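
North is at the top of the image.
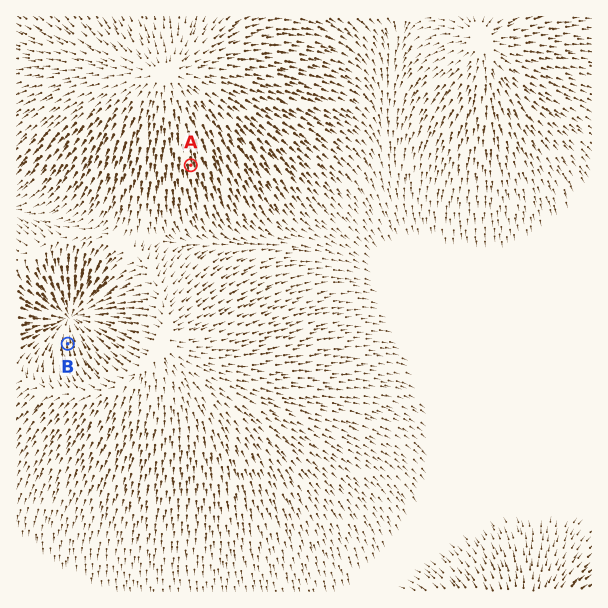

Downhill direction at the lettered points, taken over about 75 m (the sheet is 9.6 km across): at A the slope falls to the S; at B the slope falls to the N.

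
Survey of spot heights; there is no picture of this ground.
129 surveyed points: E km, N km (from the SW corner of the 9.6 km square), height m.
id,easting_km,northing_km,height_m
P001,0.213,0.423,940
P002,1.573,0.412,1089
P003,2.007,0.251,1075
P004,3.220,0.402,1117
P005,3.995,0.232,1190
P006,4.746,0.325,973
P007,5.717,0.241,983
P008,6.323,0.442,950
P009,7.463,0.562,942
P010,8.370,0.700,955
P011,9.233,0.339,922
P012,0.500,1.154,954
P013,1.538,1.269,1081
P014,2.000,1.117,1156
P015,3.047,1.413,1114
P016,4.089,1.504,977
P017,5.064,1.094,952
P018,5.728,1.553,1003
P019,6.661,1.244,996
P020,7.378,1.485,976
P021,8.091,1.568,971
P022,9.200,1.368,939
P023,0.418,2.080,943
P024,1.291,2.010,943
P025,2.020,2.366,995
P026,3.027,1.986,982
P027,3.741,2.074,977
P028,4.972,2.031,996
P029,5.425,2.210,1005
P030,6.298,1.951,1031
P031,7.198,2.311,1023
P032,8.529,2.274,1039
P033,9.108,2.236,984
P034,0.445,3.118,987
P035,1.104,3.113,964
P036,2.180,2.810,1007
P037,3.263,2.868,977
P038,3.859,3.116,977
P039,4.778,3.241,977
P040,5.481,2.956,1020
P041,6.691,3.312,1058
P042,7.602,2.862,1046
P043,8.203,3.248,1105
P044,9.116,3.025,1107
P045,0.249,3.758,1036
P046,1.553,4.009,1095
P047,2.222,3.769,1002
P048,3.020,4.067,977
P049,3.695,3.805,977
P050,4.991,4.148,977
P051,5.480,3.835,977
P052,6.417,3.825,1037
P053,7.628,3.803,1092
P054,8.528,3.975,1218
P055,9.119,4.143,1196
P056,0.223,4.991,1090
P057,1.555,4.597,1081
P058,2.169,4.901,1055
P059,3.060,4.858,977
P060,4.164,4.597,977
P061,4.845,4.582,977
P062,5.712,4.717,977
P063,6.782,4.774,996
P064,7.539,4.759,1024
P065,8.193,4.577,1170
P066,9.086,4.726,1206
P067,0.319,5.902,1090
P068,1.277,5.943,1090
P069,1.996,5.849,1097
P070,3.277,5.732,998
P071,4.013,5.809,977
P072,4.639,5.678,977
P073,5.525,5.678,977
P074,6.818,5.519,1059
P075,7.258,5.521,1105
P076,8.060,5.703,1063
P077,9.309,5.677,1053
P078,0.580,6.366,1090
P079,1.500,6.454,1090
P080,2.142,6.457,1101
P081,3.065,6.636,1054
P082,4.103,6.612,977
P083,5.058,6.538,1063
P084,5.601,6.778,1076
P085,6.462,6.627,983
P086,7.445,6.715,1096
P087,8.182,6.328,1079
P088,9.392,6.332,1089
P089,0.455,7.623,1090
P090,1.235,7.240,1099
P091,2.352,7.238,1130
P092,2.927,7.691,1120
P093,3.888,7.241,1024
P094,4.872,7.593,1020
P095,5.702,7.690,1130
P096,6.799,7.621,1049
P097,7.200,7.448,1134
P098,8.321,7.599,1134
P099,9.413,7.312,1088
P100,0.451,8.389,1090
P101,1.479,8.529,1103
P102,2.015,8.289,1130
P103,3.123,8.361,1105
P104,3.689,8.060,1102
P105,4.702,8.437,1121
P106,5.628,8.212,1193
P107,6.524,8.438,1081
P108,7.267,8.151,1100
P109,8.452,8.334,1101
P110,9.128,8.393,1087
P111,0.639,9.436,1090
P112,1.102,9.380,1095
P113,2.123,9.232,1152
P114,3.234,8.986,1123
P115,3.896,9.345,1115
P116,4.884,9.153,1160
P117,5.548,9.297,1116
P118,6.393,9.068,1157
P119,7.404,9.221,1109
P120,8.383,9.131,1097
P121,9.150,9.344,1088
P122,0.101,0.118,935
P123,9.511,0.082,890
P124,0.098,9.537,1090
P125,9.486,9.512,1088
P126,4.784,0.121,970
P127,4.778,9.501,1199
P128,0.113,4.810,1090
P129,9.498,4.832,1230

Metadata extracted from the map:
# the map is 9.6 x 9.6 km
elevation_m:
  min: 885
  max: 1240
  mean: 1050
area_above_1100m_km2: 23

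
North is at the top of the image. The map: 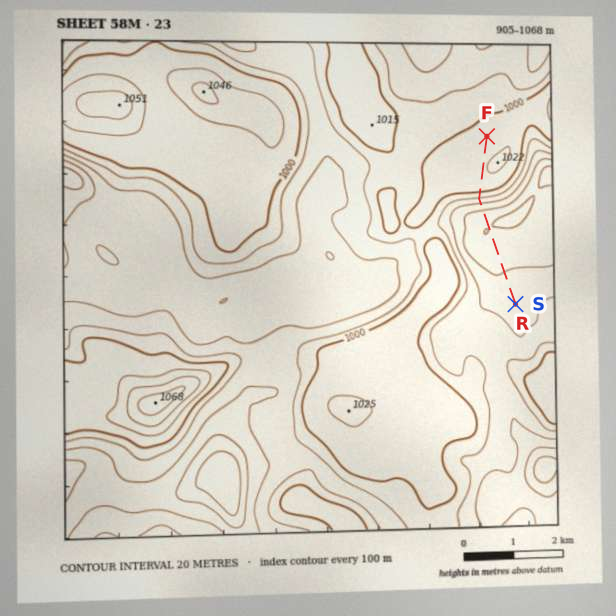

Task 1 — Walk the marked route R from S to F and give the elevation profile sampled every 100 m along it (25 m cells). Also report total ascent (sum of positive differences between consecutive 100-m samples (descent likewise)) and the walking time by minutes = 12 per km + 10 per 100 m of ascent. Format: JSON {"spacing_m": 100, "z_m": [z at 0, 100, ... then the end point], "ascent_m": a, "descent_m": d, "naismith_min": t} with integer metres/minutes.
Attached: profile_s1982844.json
{"spacing_m": 100, "z_m": [958, 957, 956, 954, 952, 948, 944, 939, 934, 929, 927, 927, 929, 928, 925, 922, 920, 922, 926, 932, 942, 956, 973, 991, 1006, 1013, 1016, 1018, 1018, 1018, 1017, 1016, 1015, 1014, 1014, 1013], "ascent_m": 100, "descent_m": 44, "naismith_min": 52}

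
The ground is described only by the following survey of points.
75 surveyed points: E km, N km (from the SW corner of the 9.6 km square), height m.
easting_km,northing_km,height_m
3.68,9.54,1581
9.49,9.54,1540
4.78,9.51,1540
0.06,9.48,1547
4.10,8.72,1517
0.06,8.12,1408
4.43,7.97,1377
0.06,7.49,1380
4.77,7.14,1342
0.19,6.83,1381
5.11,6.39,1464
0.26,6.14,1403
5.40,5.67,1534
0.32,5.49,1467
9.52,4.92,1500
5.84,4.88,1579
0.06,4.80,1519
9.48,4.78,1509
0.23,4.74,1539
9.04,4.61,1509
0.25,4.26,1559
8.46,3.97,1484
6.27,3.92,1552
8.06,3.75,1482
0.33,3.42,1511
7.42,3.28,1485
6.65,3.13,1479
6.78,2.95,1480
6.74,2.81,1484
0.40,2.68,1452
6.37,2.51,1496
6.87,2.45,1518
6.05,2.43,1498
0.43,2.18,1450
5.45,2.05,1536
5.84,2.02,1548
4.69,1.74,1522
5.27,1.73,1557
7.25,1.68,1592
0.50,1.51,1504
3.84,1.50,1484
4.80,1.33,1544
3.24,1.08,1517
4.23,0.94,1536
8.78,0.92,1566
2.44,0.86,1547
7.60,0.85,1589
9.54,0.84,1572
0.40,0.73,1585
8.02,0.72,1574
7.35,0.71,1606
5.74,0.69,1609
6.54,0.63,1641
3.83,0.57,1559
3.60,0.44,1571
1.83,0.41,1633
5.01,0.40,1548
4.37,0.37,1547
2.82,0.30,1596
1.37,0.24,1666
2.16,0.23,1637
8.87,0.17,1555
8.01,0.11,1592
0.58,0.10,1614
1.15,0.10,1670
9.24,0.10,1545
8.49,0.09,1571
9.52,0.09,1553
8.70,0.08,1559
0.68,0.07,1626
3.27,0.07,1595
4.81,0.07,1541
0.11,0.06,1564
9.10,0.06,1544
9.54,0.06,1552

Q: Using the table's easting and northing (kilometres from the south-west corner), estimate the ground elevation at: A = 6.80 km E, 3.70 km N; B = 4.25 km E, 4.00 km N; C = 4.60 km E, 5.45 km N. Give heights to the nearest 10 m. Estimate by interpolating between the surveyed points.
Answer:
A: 1530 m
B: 1530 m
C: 1460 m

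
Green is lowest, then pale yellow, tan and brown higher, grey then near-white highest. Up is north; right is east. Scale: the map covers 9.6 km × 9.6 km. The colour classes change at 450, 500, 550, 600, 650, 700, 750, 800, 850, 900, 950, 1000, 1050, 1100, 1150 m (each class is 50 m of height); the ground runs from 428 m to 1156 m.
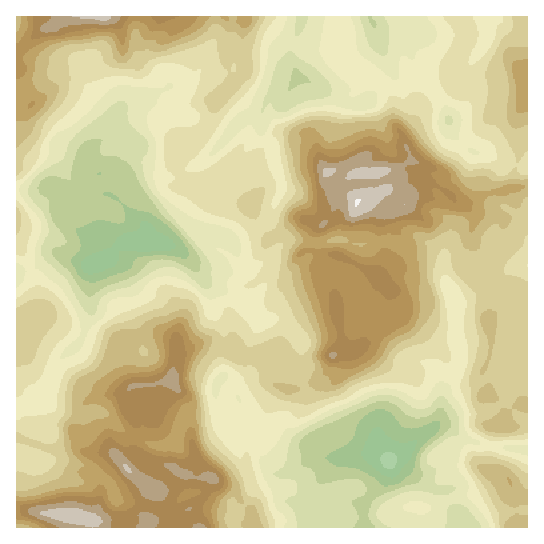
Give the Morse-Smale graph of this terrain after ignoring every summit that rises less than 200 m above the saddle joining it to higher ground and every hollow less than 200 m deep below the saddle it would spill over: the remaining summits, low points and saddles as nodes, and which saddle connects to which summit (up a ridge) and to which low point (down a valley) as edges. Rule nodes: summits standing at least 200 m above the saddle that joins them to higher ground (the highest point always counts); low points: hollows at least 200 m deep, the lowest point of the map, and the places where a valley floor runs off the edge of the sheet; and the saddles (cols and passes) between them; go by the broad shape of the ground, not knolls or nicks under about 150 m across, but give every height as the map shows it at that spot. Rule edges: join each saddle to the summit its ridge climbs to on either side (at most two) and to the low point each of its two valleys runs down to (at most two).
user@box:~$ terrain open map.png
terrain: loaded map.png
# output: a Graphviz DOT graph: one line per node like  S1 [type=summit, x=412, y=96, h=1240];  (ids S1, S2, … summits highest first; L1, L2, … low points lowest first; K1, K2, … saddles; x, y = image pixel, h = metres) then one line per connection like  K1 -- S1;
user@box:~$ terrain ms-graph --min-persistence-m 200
graph terrain {
  S1 [type=summit, x=357, y=202, h=1156];
  S2 [type=summit, x=101, y=17, h=1133];
  S3 [type=summit, x=86, y=518, h=1124];
  L1 [type=low, x=390, y=462, h=428];
  L2 [type=low, x=146, y=243, h=457];
  K1 [type=saddle, x=250, y=355, h=810];
  K2 [type=saddle, x=38, y=445, h=805];
  K3 [type=saddle, x=181, y=173, h=753];
  K1 -- S1;
  K1 -- S3;
  K1 -- L1;
  K1 -- L2;
  K2 -- S1;
  K2 -- S3;
  K2 -- L2;
  K3 -- S1;
  K3 -- S2;
  K3 -- L2;
}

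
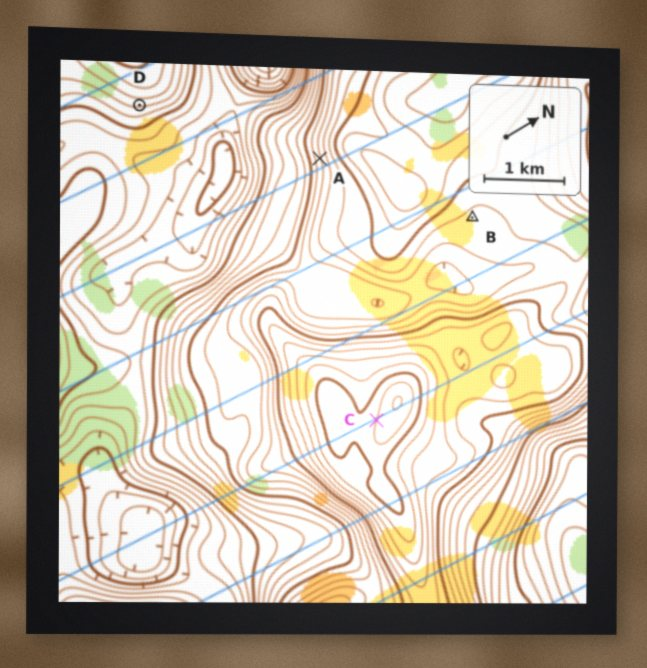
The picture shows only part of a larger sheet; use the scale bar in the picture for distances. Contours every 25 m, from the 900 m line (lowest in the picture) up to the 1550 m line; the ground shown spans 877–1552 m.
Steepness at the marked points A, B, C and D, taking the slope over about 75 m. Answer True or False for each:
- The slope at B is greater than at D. False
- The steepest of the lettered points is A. True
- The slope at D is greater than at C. True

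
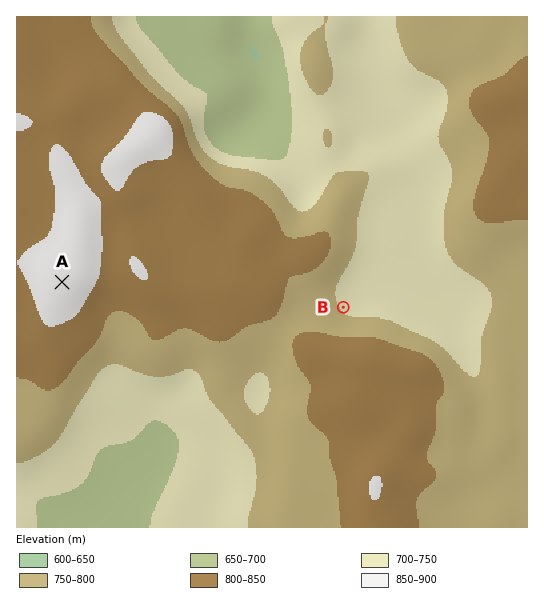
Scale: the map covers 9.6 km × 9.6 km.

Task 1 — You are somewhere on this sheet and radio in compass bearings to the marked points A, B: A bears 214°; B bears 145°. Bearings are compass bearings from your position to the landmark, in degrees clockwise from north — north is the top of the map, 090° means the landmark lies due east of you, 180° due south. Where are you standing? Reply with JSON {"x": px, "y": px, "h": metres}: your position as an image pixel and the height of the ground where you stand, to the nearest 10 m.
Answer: {"x": 191, "y": 90, "h": 700}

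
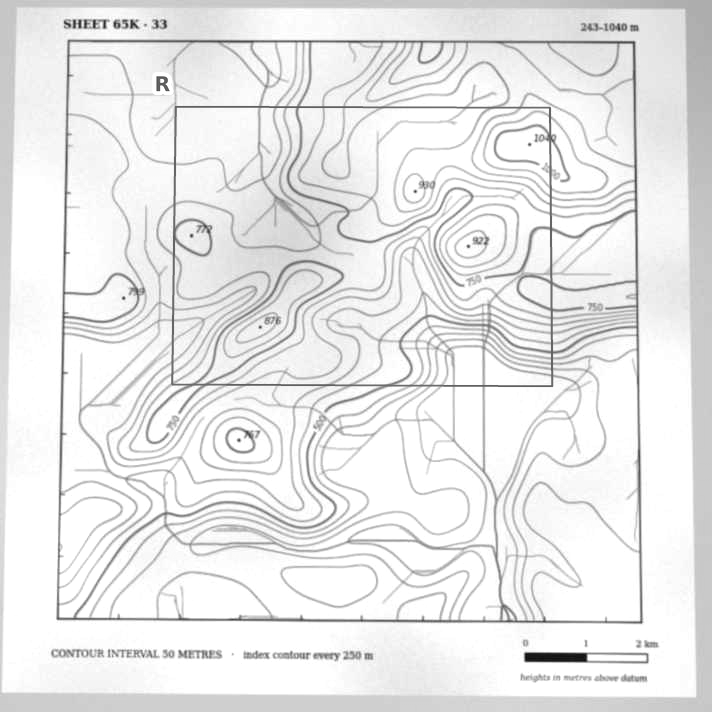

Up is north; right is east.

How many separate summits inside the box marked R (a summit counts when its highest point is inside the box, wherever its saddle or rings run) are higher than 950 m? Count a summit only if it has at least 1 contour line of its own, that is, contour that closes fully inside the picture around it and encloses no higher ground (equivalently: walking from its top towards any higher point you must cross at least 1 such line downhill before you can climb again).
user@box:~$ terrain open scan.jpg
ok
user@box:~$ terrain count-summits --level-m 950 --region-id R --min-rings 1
1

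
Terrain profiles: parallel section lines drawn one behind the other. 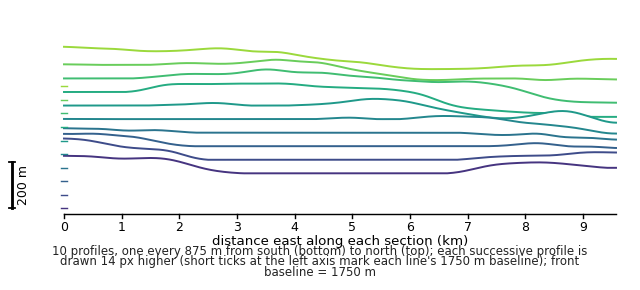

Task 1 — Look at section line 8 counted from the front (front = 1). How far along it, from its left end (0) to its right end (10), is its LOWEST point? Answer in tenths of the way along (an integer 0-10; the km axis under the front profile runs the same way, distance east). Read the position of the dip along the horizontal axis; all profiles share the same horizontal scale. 10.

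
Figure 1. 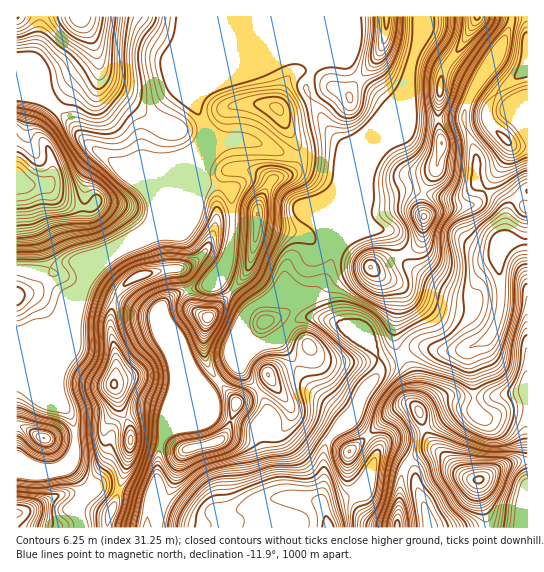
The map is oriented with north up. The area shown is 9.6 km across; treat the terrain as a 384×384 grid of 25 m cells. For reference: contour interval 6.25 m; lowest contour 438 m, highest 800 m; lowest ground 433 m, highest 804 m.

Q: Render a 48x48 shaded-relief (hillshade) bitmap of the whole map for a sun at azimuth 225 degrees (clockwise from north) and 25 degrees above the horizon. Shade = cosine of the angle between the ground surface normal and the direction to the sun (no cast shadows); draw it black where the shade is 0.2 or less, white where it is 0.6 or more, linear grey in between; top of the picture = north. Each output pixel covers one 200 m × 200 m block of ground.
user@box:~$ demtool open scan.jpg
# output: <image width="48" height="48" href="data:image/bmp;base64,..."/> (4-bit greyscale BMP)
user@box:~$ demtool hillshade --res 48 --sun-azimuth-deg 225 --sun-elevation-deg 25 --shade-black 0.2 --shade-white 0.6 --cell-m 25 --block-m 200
<image width="48" height="48" href="data:image/bmp;base64,Qk32BAAAAAAAAHYAAAAoAAAAMAAAADAAAAABAAQAAAAAAIAEAAATCwAAEwsAABAAAAAAAAAAAAAAABEREQAiIiIAMzMzAERERABVVVUAZmZmAHd3dwCIiIgAmZmZAKqqqgC7u7sAzMzMAN3d3QDu7u4A////AHdmZ6qENYdmeIiIiIiHityquUSKzduGeGZWeJqFJHh3eIiIiIiHi8qauUWL3duGdzI2eJmGM3iHiJmYiIiIm7mKylas7tuGdxE1VomYQ2mZiJqpmZmZq7mK2ni97sqGZkVVZ5q6dFq6mau6qqu6rMqb24nO3KhlZ4iZiKzLhFrbqry7u7y5nNqKy5rNuGVEZ6zbmc3LlErcq8y7u7uYnMmJu6vLhUIiRu/Zad67kyipiaqYmqmIm6d5u7u4UyETVuyESO2rggWGZndmiZmHiHeKzMyVMhJGeIUhOd2qcQSHd3dmiJmHeHibzduFM0aJmTIja+26YhWIiJmXeKp2d4mrzcpkRXiaqkVnnf/aZDV4iKuWablmeIiau6dEV4mqqmeJrv/JdUVoiKpjaqdniIiZmXQ0ZniZqoiJvdy4dkNYibYkm4Z4mYiJl1REVGd4moiJq6qoZBBIm4JIqGaJmHiJmHZURWd4qoiImau3MQBYu1N5lleZh2ZomYZlVneJu4iIib3GEAJ521WIhmiZdURoqod3d4iKu4iIic/FABaL/GV4mImXQ0aJuoiZiIiau5mYid+0EUie/GVpqYl1NGibypmZiJiau5mYic2kI2i/+lNZmIh2aJm926mYiIiJu5mYibymVXnepSJYh3iImave26mHd4h5vIiIiauoeJvbYzV4mIiJmr3tuph3d4d5vHeIiJqpmazLdniZmIiZmr3cqYd3d3d5u3iIiImYiJq6h4mqhnmZmr3Kh3d4d3d5uqqpiIiHZVZ2V4mqdXmZmauoZniHZmd5mNy5mZmHZEQyV3irdWmZmZmGV4mGVWeJh9y6q7qph2VEeHerhWiZiIh2Z5qERneIiLuqvMypmYd4iHerlVeIiIiHibuEV4iJmrqrzMuZmIiImYeslUV3iIiJq9yFaZmZq6qruqmHdniImYerlDV4iIiZq8pkaJmJq6qqh4hTNHiImYeadEaZmIiZqqhVV3eJqZmYZmUAFYiIiYiZhnipmIiZqpiHdneJmIiHVDAAWIiIiZmZmIiIiIiZqqqpdWipmWZ3MQAFiIiIiZmZh2Z3d4iZqZmpZGmqqmeGAAJpmZmZiZiIdmeHZ4iJmImYVGm7uniDADiZmZmZmIiIiJmGZ4iIiImpU2vcmIhQAoqpmZmZiJmZmql2aJmYiIq5MozJd2UAKKupiZmHeJqZqqhmeaqYiJq4I6ynaCECerqYiYh2eaqaqpdmirqIiJrJRquHiCNHmrqYiHdniZmZmYZXm6l3iJvbZpmIiHeJqqqId3d4iYh3d2Zoqph4iJvrZYmImYiaqqqHZmeIiIh3d3d5mYeJmJvaZXiZmYiaqqmGZmeIiIiIiIiJiHiamIvKdmiJmpmqqql1VmeIiIiIiIiIiImql3q5h2eJqqq7u7l1VniIiIiIiIiIiImrlmmpmHeJq6q7zKhlZ4iIiIiIiIiIiImrlViZqod5q6qry5dmZ4iIiIiIiIiIiImrlUeau6h4qpmrypdmaId4iIiIiIiIiImrlUeazLlmiQ=="/>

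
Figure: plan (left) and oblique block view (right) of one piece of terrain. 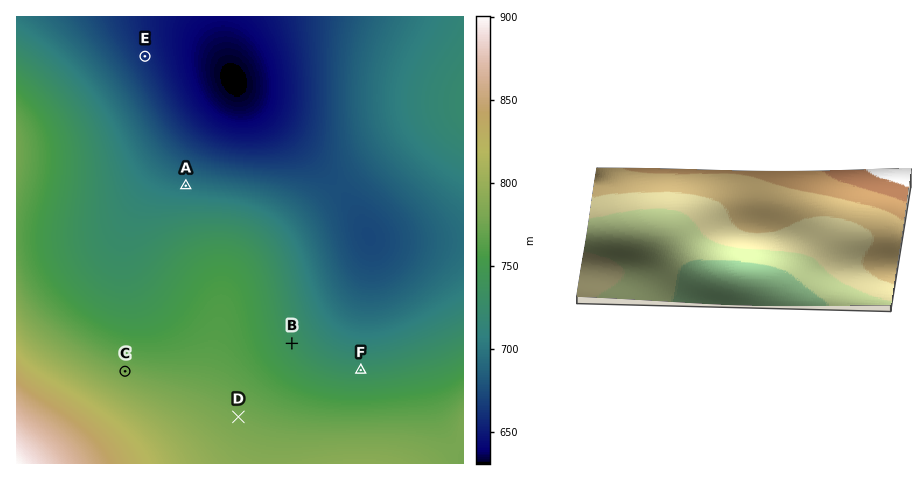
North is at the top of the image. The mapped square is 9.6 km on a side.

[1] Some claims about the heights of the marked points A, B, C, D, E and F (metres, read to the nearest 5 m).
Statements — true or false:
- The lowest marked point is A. false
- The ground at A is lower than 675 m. false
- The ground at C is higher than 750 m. true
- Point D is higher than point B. true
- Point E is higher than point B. false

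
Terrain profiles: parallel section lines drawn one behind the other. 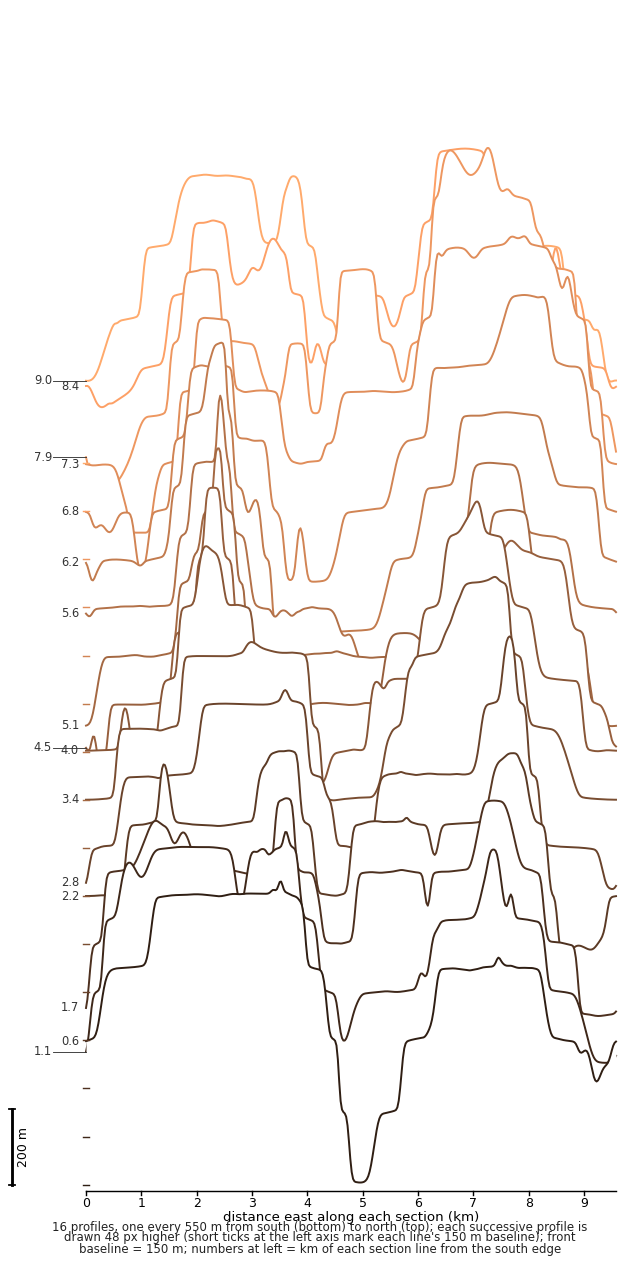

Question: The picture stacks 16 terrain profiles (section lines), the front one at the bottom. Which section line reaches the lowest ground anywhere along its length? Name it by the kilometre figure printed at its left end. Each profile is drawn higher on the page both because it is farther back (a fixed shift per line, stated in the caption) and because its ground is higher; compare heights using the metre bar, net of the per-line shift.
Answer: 0.6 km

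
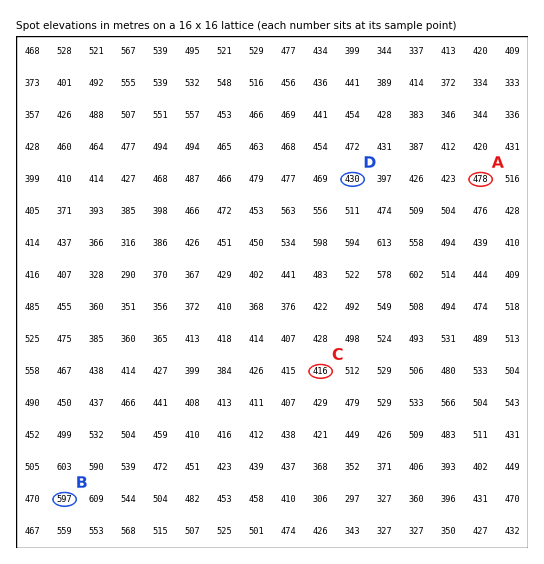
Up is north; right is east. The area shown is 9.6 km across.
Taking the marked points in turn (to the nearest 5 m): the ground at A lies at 480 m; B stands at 595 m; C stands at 415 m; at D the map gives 430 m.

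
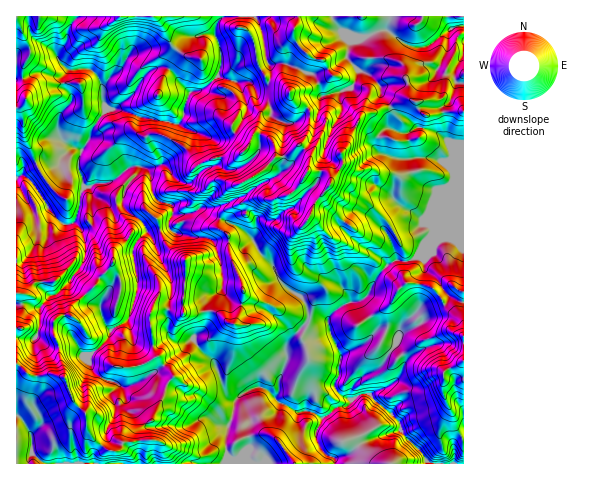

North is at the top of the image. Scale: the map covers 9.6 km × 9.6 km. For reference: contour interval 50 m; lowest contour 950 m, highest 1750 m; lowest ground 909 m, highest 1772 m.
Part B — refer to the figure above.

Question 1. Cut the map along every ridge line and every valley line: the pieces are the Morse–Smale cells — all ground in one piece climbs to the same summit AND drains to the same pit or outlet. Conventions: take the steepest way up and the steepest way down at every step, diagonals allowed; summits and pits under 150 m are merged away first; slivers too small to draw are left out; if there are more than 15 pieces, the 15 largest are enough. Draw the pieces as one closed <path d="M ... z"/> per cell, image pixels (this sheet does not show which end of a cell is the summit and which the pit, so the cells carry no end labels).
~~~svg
<path d="M463 112l-21 0-16 3-5 21-3 2-9 3-13 0-7-4-8 0-14-13-7-3-18 32 1 12-11 15-5-8-19-1-11 17-10 8-15 4-12-3-5 1-27 10-5 6-3 4 24 13 9 8 8 16 12 10 5 14 12 11 13 9 5 9 1 12 5 3 13-1 4 11-18 0-12-4-12 12-3 7 1 13-9 20 0 11-2 6-7-8-12-3-15 7-7 6-2 16-7 19 2 29 200-1-5-9-20-20-3-11-29-28 17-8 10-8 6-15 0-4-9-13 3-10-15-7-6 1-16-29-3-1 10-7 7-15 13-15 9-4 13 1 7-3 9-13 12-6 10-1 7 3 9 0z"/><path d="M24 176l-8 3 0 284 150 1 1-6-5-15-9-3-10 1-2-2 1-12 11-7 11-24 3-11 7-8-20-26-4-37 5-6 9 0 15 4 35-1 15 12 6 1 5-10 4-23-14-36-2-19-9-7 1-9-2-2-18-10-13 6-14-1-6 15-15 5-5-1-11 10-15-11-13-27-16-11-1 8 1 20-11 7-6-6-11 3-15-16-18-28z"/><path d="M298 16l-75 0-6 8-3 9 7 21-2 20-19 17-11 1-17-21-6-4-8 0-8 4-7 6-8 14-10 10-10 8-9 0-4-10 0-12-4-11-10-8-20 2-5 7 0 7 9 15-13 18-1 15 2 6 13 9-14 16-20-1-14 6-4 7 10 6 18 28 13 15 6 1 7-3 6 6 7-3 5-8-2-11 1-13 16 11 13 27 15 11 11-10 5 1 15-5 6-15 14 1 15-6 18 11 8-11 16-6 15-5 13 3 18-6 13-14 6-11 1-7 0-7-9-10 8-14 1-20-6-6-9-3-5-5 0-6 22-4 20-12-9-15-12-3-14-14-3-7 0-7 3-5z"/><path d="M222 219l-3 3 0 7 9 7 2 19 14 36-4 23-5 9-6 0-15-12-35 1-15-4-9 0-5 6 4 37 20 26-7 8-3 11-11 24-11 7-1 12 20 3 6 22 60 0-1-29 7-19 2-16 7-6 15-7 12 3 7 8 2-6 0-11 9-20-1-13 3-7 12-12 12 4 17-1-3-10-13 1-5-3-1-12-5-9-13-9-12-11-5-14-12-10-8-16-14-12z"/><path d="M463 16l-164 0-5 13 0 7 3 7 14 14 12 3 9 15-20 12-22 4 1 7 4 4 9 3 6 6-1 20-8 13 9 11-2 16 19 1 5 8 11-15-1-12 18-36 4-3 42-14 10 1 2 8 8 6 16-3 21 0z"/><path d="M448 238l-18 4-9 8-4 8-7 3-13-1-9 4-13 15-7 15-10 7 3 1 16 29 6-1 15 7-3 10 9 13 0 4-6 15-10 8-17 8 29 28 3 11 20 20 5 10 36-1 0-221-9-1z"/><path d="M222 16l-145 0-10 16-2 13-8 11 12 14 19-2 10 8 4 11 0 12 4 10 9 0 10-8 10-10 8-14 7-6 8-4 8 0 6 4 17 21 11-1 19-17 2-20-7-21 3-9z"/><path d="M76 16l-60 1 1 161 6-5 2-5 14-6 20 1 14-16-13-9-2-6 1-15 12-14 1-6-9-13 0-7 5-8-9-8-2-7 8-9 2-13z"/><path d="M412 100l-6 0-42 14-5 6 22 17 8 0 7 4 22-3 3-2 5-21-8-6-1-6z"/>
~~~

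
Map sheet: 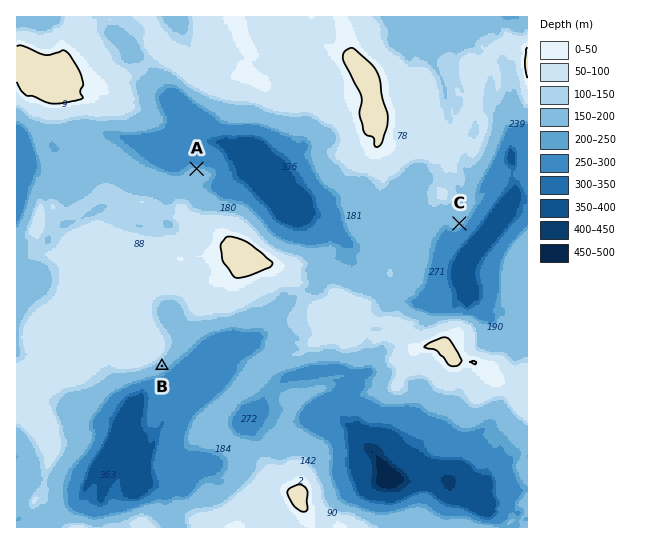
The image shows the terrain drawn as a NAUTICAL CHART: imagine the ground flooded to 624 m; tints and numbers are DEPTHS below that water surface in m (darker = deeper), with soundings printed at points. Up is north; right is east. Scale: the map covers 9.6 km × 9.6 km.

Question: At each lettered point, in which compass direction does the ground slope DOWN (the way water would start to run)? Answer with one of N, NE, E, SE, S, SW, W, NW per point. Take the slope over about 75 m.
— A N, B SE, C SE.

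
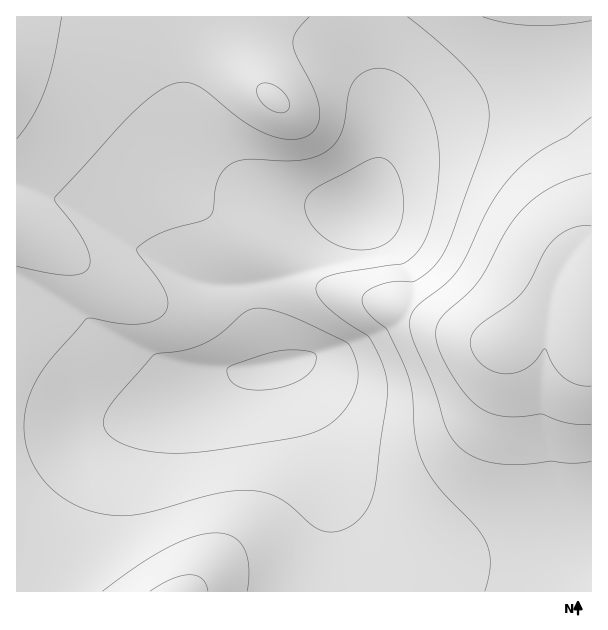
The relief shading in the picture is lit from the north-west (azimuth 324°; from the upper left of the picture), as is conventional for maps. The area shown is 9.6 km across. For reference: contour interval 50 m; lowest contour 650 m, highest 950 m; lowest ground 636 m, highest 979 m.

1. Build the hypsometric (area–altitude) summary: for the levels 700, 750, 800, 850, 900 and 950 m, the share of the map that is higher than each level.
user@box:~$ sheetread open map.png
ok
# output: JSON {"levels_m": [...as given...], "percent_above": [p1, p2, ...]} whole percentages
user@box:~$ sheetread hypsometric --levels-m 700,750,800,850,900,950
{"levels_m": [700, 750, 800, 850, 900, 950], "percent_above": [90, 68, 39, 15, 8, 4]}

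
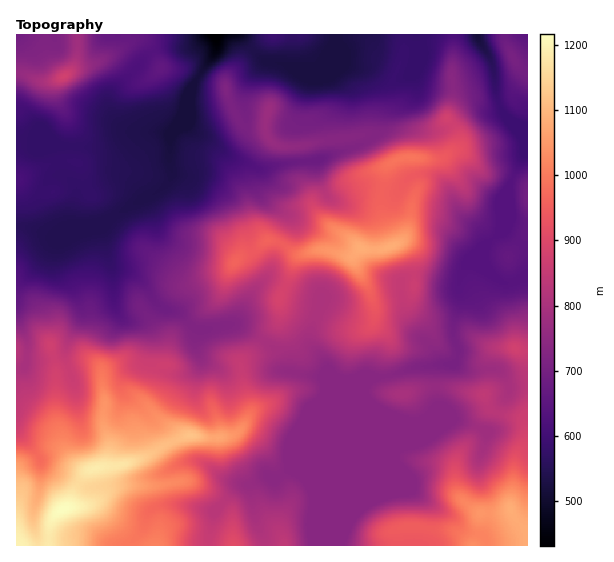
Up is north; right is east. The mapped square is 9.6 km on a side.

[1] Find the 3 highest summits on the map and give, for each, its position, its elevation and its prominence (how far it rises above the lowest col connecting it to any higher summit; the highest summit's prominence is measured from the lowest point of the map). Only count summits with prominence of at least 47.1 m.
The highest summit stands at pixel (63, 509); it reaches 1217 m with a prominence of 786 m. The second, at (361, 248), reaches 1084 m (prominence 288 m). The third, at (511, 509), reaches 1083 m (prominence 347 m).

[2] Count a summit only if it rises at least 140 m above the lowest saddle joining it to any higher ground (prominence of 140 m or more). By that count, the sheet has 3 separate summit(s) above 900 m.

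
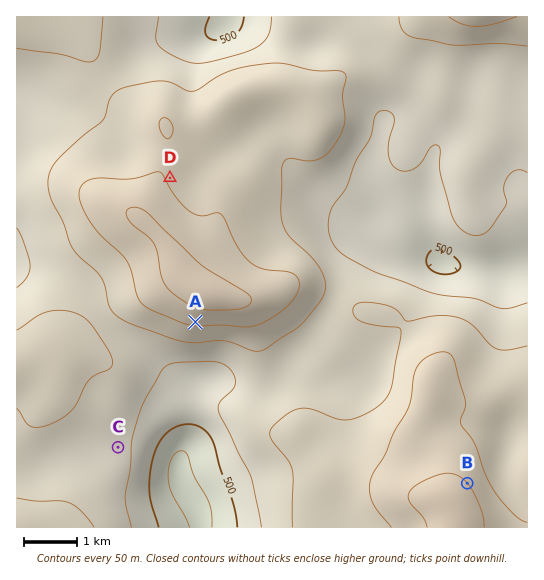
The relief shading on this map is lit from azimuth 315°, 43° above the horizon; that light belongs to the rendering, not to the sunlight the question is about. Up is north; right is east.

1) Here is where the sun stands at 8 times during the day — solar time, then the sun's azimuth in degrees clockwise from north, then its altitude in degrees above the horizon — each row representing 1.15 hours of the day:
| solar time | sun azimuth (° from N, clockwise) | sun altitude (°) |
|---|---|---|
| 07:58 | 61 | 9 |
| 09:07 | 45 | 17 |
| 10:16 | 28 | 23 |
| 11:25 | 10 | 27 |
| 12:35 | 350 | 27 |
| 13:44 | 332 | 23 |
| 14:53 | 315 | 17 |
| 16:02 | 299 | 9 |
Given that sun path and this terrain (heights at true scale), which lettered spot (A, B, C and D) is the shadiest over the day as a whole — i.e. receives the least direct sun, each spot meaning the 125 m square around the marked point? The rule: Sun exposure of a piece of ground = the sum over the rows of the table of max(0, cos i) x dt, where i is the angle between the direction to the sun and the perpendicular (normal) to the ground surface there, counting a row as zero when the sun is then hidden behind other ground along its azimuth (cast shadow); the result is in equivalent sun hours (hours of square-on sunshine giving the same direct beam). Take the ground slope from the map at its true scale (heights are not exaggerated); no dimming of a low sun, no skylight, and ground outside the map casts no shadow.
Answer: A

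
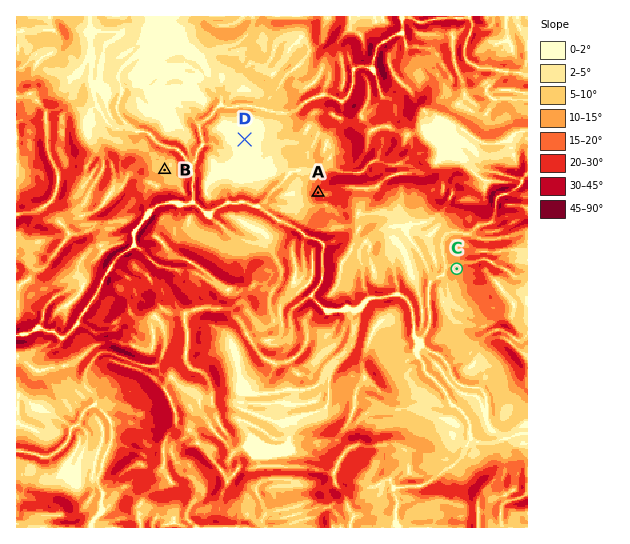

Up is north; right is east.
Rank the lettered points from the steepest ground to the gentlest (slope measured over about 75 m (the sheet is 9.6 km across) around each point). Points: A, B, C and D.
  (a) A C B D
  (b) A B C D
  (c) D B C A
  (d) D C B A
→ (a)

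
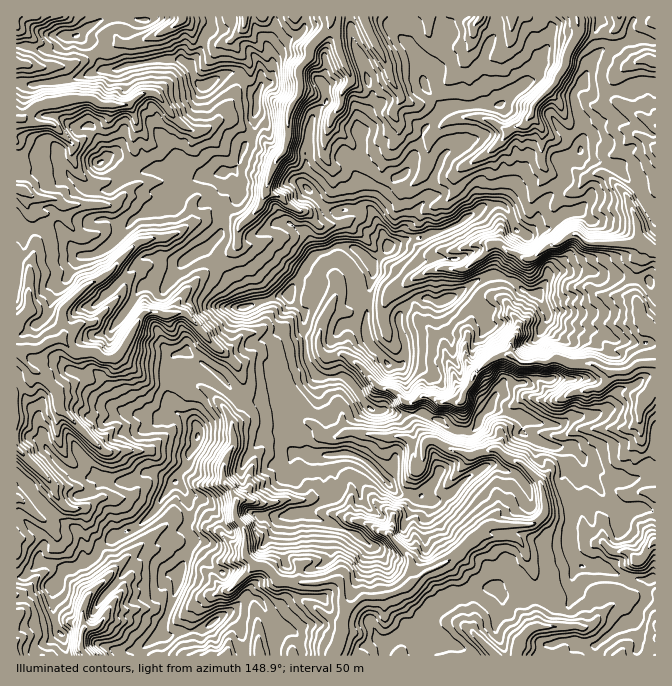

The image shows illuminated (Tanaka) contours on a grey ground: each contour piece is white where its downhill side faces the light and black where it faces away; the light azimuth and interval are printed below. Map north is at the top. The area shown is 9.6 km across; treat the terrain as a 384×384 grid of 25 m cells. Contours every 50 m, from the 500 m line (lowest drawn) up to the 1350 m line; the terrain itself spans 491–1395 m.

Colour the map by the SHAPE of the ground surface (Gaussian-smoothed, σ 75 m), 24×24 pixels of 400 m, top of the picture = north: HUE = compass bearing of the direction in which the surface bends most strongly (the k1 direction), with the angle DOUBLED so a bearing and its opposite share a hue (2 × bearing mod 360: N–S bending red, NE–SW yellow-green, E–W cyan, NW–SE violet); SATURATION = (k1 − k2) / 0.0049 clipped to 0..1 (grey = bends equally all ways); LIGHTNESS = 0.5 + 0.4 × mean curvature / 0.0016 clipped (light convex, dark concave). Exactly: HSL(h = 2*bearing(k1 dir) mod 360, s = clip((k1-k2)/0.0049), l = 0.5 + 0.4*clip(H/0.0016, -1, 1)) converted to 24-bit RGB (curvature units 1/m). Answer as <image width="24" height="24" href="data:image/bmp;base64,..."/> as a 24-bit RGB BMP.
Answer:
<image width="24" height="24" href="data:image/bmp;base64,Qk32BgAAAAAAADYAAAAoAAAAGAAAABgAAAABABgAAAAAAMAGAAATCwAAEwsAAAAAAAAAAAAAnHO87vXWABJgqbjq0abc15q0pDPLUo8rVtFbOWHQfM59O0hxMUSDrNWYmXS9kaqsjNLNdAxGI8FMVtW5hoPYuXvXvUXCgcSBdEV+7O6DHwB+ClQXj5FI3MBsGXhx8tP4mFjVcM29gK+sujSKI1x8YdWHl3SzzomVgzdETaSjxI2aIGt6urYkIGoodrZZxHaONX+d8enZED5PAAnyWJCqy6eTisBcIkoJBusgtTCyhjkVzqQehyRPX2MdEEgXbrlkxovSmI+4i5GlcGWfqHVwiWxdVJGB4p23q2LXVLLL67TjJZqSPYRsfqqF2HmAYtGHMQVfgDcNerE0xoNTRipm0PDSOhuqXZcYFEQevY+ckpO1gD6Cnql2mcfWcuIvN5UKT8lQejt9WaS86b7mhVTbPHtR1NaD2jZRGgM63q2lloWkc5ywp/n0xT4AqQBwwcV2RpFjEkYWdFEgN3S6z6WPfz86yV5xNiuMz5g4HLHPbmEbbpA4kkNt3FOSwNRxreHfAwAz1foN5kE81WtpcRkW5i5HHbyCuNjAhHilS1+HY02oB6iXzbtpjWWIcbyahnbUgum9Uww8kM/FfJjYT1vEzoTayuZwPwdHkxzRy6bAf76xYphelkmAc7DiQvDz5HWil2HrllnJadDMYgBssceKhqeBYWyxtEl0TQUxdfHki+ibLQYGbncdWkYn9dHAFTxRjDHhbamLmoO2jJbanrHlbKbP1WqMCKsvSRUBjasASAQTcMtCcN/ImMO6WZCXpkqufuGVH9S+ZAAqfaTJpp3KPZWq0+28m3PFEjFdp598kqNmc2E0YS8PcV4Up8QPKwvrzNv/9LLfJ5zFru/vj0Ljo4g0dJY6LyGSjd6HTBRdibC+nbG/gYq4voOSf7lPYg4/bM3NmKd5h0lwqKlWMKC30Pv4fQA5gIIAADMS99TcYObJdHYZFDMEzB6/7L7VEktPOqg4qTezedvJV7erdCtfyLR+i1pmn9neYip4raeHgUWdsNPuhvnOTAAZxO3XlNPnH0zdADMd99Dww2f+3Zb9vRYASF4K4S9ZhXQ3PLExiBEPgpQDHUdjsN63tuTWNwMaZ683oKBjttlmgxgfahBDqPXN2HFsfEeEiR+65Mg8LTMA/70jUIACLMm6s9rcUZPGUTjYLFyoXM0e/4yWADgwdZIAZAAFulh8v9BWJGMjrdxmJGCBh3G/Il7F2LuBeTNDNpBNpd+oCgh67fKBhbnNa4GoaqxsUR1DHiWM4qp7AJhxpUD791nX0qbgFHyLed3SuK7snGDt6ue/ZUagXo9goL8oI7KTvL3r69T3tU83Vx3Mz/ztcXRAbEE2jGJBK6jFUCKeun5/2nacADMP0HbCsH+8n2jMPqhYVodwSmdd3IWPnmWRYk5y68KnPnM1K2oRMHAGVWj4ceXXlAka88bxj5vcl5vPf7/XX4WvbqWNukh+7p3FA0QTNmQRvlVY0aiTHTh/iIxJN5lGq2zYjpzo5W/HxrDrx3rrvsMvHjgKggAEHv89GDQAMhQBfZgHWxEobG+7YGqlqL4xLa6K4Zjcr57JMYlpw61XDXUvbr/kpAQNtZ4TLNLDqduKaDRPQ3op55bw6dP3evnnskW1u3nuu+/xeJvJShWzezAlpVBFyVy5ab49O4FElYtpp1+ih5lv2N22AAoz0+DzUc7NhINNq2pMd4A6wJxrJGBbsrhmu2FqTV+MtplFxcRUdhJrddOggHuticGaZSPRwsPsW4G0jYCrb46vmom02KOPAzAw5rhRYCNztb1/UI51zIGul0a4dqAwGWgcsH6KaTqb0ZKaebJaar7DaJ2JVL6+wRVhOdleqcxdeDKWidGLZR0bd4E41Ip/h9eVADWRDp6x0o+Hd7GXM0F+tbZQtYq/x4fbBlAFeyBwp8BNxaOLa1uSr1BWMlcTDIoFoKwWLx8EQpsJnhBFyXp4OYlOr7tT281wASYy/49zHNq8vHR0GyVwvpFMuUVRxxya59e8ATk25Ul6pLRbkFRtlmRWyK/vvYjsum3joaPZUZ08G0cofNmG1brtOqDY9NnXAgsx9/jTCQIztuRueSSHncOWWH13b415v3+y5Xi9CFlh3LijRniepqnOxxNen3QuLIsnP8iBh23rp57uve7MJGQmoD+M2qKIDkFxz/g3RADadg55hcVwpZ9zTJBytnFbR2ty1q6hBTFR58S3t1uueHgeMhuAf7zk6JrLYFnG7XPIArtsex853b+RG5CX1qqZ4m/TDFBkwvFvWBWJncibd1OZwax8H4ugM1ect692akjSsKUZM1Kij9SY"/>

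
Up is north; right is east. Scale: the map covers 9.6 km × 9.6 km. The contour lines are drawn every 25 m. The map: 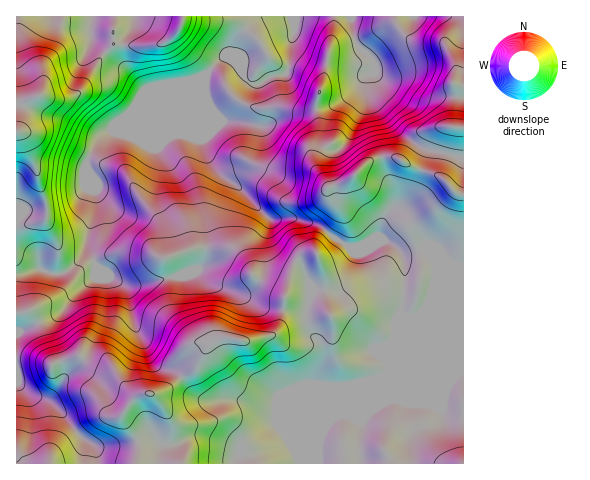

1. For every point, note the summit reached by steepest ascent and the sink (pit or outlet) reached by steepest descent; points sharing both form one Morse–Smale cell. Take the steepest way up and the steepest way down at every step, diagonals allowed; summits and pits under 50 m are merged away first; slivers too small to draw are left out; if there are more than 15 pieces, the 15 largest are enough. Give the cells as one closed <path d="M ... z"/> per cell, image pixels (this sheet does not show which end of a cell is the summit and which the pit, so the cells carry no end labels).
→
<path d="M206 74l-34 32-59 23-9 5-6 6-12 24 9 29 0 14-10 43-5 9-11 11-7 4-10 0-16-5-20 5 0 189 447 1 1-198-16-3-20-8-7-6-17 5-16-13-20 1-11 5-8 0-34-23-22-6-23 1-29-30-25-20-11-17-2-14 6-14 0-22-4-11z"/><path d="M463 16l-110 0-2 4 5 22 4 7 13 11 1 8-10 9-9 14-14 10-16 7-20 1-12-4-5-9-3-22-11 2-16 9-5 0-8-7-4-8-7-8-11-5-17 17-1 6 0 11 4 11 0 22-6 14 0 7 6 14 14 18 18 12 29 30 23-1 22 6 34 23 8 0 11-5 20-1 16 13 17-5 7 6 20 8 15 3z"/><path d="M270 16l-254 1 1 257 7 0 12-5 16 5 10 0 7-4 11-11 5-9 10-43 0-14-9-29 12-24 6-6 9-5 59-23 51-49 11 5 8 10 2-3-7-16 2-12 16-19z"/><path d="M351 16l-80 0-16 6-14 14-4 12 8 30 8 7 5 0 13-8 14-3 4 25 8 8 8 2 20-1 16-7 14-10 9-14 10-9-1-8-13-11-4-7z"/>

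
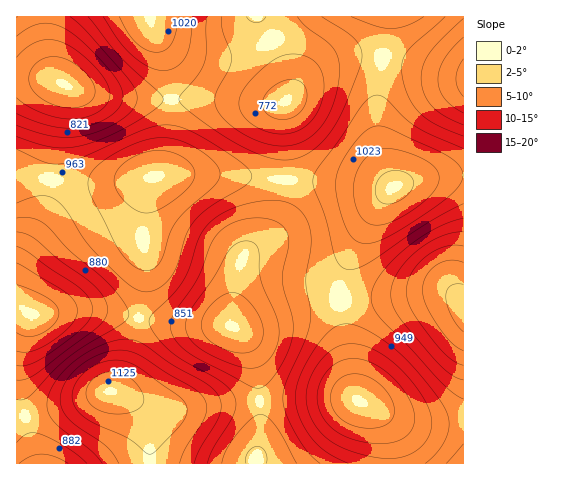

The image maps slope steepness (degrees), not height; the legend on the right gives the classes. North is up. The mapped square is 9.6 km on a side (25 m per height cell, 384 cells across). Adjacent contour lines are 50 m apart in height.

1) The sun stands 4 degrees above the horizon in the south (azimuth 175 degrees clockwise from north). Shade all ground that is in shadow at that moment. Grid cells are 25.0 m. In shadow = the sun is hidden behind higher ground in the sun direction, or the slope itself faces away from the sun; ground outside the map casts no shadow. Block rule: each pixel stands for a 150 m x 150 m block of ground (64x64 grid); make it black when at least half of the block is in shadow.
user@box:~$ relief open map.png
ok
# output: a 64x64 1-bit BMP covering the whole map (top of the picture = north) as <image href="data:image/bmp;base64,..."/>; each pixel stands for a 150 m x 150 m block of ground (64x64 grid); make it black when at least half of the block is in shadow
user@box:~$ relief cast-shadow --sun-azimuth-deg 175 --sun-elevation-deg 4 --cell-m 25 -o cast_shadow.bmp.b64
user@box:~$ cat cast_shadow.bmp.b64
<image width="64" height="64" href="data:image/bmp;base64,Qk0+AgAAAAAAAD4AAAAoAAAAQAAAAEAAAAABAAEAAAAAAAACAAATCwAAEwsAAAIAAAAAAAAA////AAAAAAAAAAAAAAAAAAAAAAAAAAAAAAAAAAAAAAAAAAAAAAAAAAAAAAAAAAAAAAAAAAAAAAAAAAAAAAAAAAAAAAAAAAAAAAAAAAAAAAbwAAHwAAAA//8AD/+AAB////x///////////////////////////////////////////////////////////////////////////////////////////////////P/////////wP////////8Af//+/////gB///7//4D4AD///v//AAAAP//+//4AAAAf//4f/AAAAA//8Af4AAAAAAAAAeAAAAAAAAAAAAAAAAAAAAAAAAAAAAAAAAAAAAAAAAAAAAAAAAAAAAAAAAAAAAAAAAAAAAAAAAAAAAAAAAAAAAAAAAAAAAAAAAAAAAAAAAAAAAAAAAAAAAAAAAAAAAAAAAAAAAAAAAAH/+AAf/h/+P///////////////////////////////////////////////////////////////////////////////////////////////////////////////////////////////////AAP///+///gAAH///7//4AAAD///v/8AAAAA//+//AAAAAAAB5/wAAAAAAAAAAAAAAAAAAAAAAAAAAAAAAAAAAAAAAAAA=="/>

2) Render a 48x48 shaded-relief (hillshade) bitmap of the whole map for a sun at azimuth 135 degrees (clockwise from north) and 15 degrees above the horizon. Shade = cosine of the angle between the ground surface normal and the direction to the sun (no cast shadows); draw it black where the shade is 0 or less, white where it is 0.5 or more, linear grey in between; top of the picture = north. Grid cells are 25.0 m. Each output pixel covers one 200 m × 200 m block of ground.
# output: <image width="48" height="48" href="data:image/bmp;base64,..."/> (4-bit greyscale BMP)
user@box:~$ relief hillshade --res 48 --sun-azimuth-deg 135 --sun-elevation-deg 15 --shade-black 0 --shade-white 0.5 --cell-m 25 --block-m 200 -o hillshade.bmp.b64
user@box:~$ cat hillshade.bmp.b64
<image width="48" height="48" href="data:image/bmp;base64,Qk32BAAAAAAAAHYAAAAoAAAAMAAAADAAAAABAAQAAAAAAIAEAAATCwAAEwsAABAAAAAAAAAAAAAAABEREQAiIiIAMzMzAERERABVVVUAZmZmAHd3dwCIiIgAmZmZAKqqqgC7u7sAzMzMAN3d3QDu7u4A////ALu6mYh3d3iJq83cyph3d3iJmqqru8zMzLuqmZiId3iJq83dy6mHZneJmqq7u8zMzKqpmZmYiIiZq83d3LqHdmeImqu7u7zMu5mZiJmZmZmZq83d3LqXdmZ4maq7u7u7u4iHeImaqpmZqrzd3LqXZlZniZqqq7uqqndmZ3iaqqmZmau8zLqHZVVWeJmqqqqpmWZURWeJmqmYiJmquqmGVERFZ4iZmZmZiFQzM0VniZmId3iJmYhlQzM0VneImZmYd0MhESNGeIiHdmZ3d3ZUMyIzRWd4iIiId0MQAAEkVnd3ZmVmZmVDMiIjRFZ3iIiIdkMQAAASRWZ2ZlVVVVRDIiIiNFZneIiIdkMQAAABNFZ3dmZlVVRDIiIjNFVnd4iIdlQhAAABJFZ3h3dmZVVDMyIzRFZneIiId2UyEAABJFeImZiHdmVUQzM0RVZneIiIiHZUIRESNGeaqqqZh3ZVVERFVmd3iIiIiIdlRDIzRXibvMu6mHdmVVVWZ3eIiJmZmYiHZlRFVnmrzdzLqYdmZmZnd4iZmZmZmZmIh3ZmZ4m83d3LqYd2ZmZ3iJmqqqqZmZmZmId3eIq83d3LqYdmZmZ3iZqru7qqmZmZmZiIiJm8zd3LqYdmZmZ3iaq8zMu6qpmZmZiIiImrzd3LqYdmVWZniavM3dy7qpmIiIiIiImrzMzLqYdmVVZneKvN3u3LqpiIiIiHd4iavMzLqYdmVVVmeJvN7u7cupmIiId3d4iavMzMuph2ZlVWd5rN7//ty6mId3d3d4iavM3Mu6mHdmZmZ4m87v/u3KmYd3d3d4iavM3dy7qYh3ZmZnms3v/+3LqYh3d3eImavN3dzLupmHdmZnibze7u3bqYh3d3eImavM3d3MuqmIdmZmeJvN7u3bqZh3d3eImau8zMzLuqmYdmVWZ4mszdzKqYh3Zmd3iaq7vMu7qpmIdmVVZniau8y6mYd2ZmZneJmqqqqqmYh3ZlVVVWeImqqoiHZlVERVZ3iJmZmYh3dmVVREVWZ3iJmXd2VUMzM0RWd4iIh3dmVUREREVVZmd3d2ZlRDIiIiNFVmd3dmZVRDMzNERVZmZmZlVUQyERERI0VWZmZmZUQzIiM0VWZmZmVVVEMyEQABI0VWZ3d2ZVQyIiI0VWZmZlVVVUQyEQARI0Vmd3d3dmVDIiI0Vmd3dmZWVVRDIhEiNFZ3iIiYiHZUMiI0VneId3ZnZmVUMzMzRWeImZmqqZhlQyI0VniJiId4h3dlVERFZ3iZmqqquqmGVDM0VniZmZiJmYh3ZlVmeJmqqqq7u7qYZUREVniaqqqaqpmId2Z3iaqruqqru7qpdlRFVomqu7uruqqYh3d4mau7uqqqqqqph2VVZ4mqu7u7u6qZh3d4mqu7uqmZmaqpiHZmZ4mrvMzMy7qYh3d4mau7uqmIiJmZmId3eImrvMzMy7qYh3d3iau7uqmId4iIiIiIiJqrzMzMy6qYd2Z3iaq7u6mId3eIiIiJmZq7zM3My6qYh3d3iZq7y7qYd2d3iJmZmaq7zM3A=="/>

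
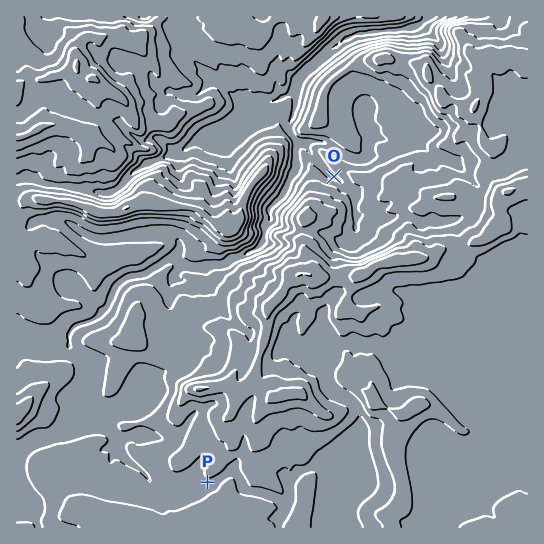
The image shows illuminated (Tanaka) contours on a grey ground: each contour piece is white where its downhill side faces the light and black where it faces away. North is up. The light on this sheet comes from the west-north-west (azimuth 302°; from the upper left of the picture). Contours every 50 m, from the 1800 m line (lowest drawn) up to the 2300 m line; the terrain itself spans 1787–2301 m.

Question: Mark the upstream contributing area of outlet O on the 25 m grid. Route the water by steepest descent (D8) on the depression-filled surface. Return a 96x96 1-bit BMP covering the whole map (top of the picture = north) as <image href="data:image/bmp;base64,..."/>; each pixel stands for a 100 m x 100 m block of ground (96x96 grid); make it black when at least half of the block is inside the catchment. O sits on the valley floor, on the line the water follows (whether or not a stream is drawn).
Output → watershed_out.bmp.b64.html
<image width="96" height="96" href="data:image/bmp;base64,Qk2+BAAAAAAAAD4AAAAoAAAAYAAAAGAAAAABAAEAAAAAAIAEAAATCwAAEwsAAAIAAAAAAAAA////AAAAAAAAAAAAAAAAAAAAAAAAAAAAAAAAAAAAAAAAAAAAAAAAAAAAAAAAAAAAAAAAAAAAAAAAAAAAAAAAAAAAAAAAAAAAAAAAAAAAAAAAAAAAAAAAAAAAAAAAAAAAAAAAAAAAAAAAAAAAAAAAAAAAAAAAAAAAAAAAAAAAAAAAAAAAAAAAAAAAAAAAAAAAAAAAAAAAAAAAAAAAAAAAAAAAAAAAAAAAAAAAAAAAAAAAAAAAAAAAAAAAAAAAAAAAAAAAAAAAAAAAAAAAAAAAAAAAAAAAAAAAAAAAAAAAAAAAAAAAAAAAAAAAAAAAAAAAAAAAAAAAAAAAAAAAAAAAAAAAAAAAAAAAAAAAAAAAAAAAAAAAAAAAAAAAAAAAAAAAAAAAAAAAAAAAAAAAAAAAAAAAAAAAAAAAAAAAAAAAAAAAAAAAAAAAAAAAAAAAAAAAAAAAAAAAAAAAAAAAAAAAAAAAAAAAAAAAAAAAAAAAAAAAAAAAAAAAAAAAAAAAAAAAAAAAAAAAAAAAAAAAAAAAAAAAAAAAAAAAAAAAAAAAAAAAAAAAAAAAAAAAAAAAAAAAAAAAAAAAAAAAAAAAAAAAAAAAAAAAAAAAAAAAAAAAAAAAAAAAAAAAAAAAAAAAAAAAAAAAAAAAAAAAAAAAAAAAAAAAAAAAAAAAAAAAAAAAAAAAAAAAAAAAAAAAAAAAAAAAAAAAAAAAAAAAAAAAAAAAAAAAAAAAAAAAAAAAAAAAAAAAAAAAAAAAAAAAAAAAAAAAAAAB/wAAAAAAAAAAAAAB/8AAAAAAAAAAAAAB//AAAAAAAAAAAAAB///4AAAAAAAAAAAD///+AAAAAAAAAAAD////4AAAAAAAAAAD/////AAAAAAAAAAD/////wAAAAAAAAAD/////8AAAAAAAAAD/////+AAAAAAAAAD/////+AAAAAAAAAB/////+AAAAAAAAAA/////+AAAAAAAAAAf////+AAAAAAAAAAP////+AAAAAAAAAAH//4PwAAAAAAAAAAH//gEAAAAAAAAAAAD/+AAAAAAAAAAAAADwAAAAAAAAAAAAAADgAAAAAAAAAAAAAAAAAAAAAAAAAAAAAAAAAAAAAAAAAAAAAAAAAAAAAAAAAAAAAAAAAAAAAAAAAAAAAAAAAAAAAAAAAAAAAAAAAAAAAAAAAAAAAAAAAAAAAAAAAAAAAAAAAAAAAAAAAAAAAAAAAAAAAAAAAAAAAAAAAAAAAAAAAAAAAAAAAAAAAAAAAAAAAAAAAAAAAAAAAAAAAAAAAAAAAAAAAAAAAAAAAAAAAAAAAAAAAAAAAAAAAAAAAAAAAAAAAAAAAAAAAAAAAAAAAAAAAAAAAAAAAAAAAAAAAAAAAAAAAAAAAAAAAAAAAAAAAAAAAAAAAAAAAAAAAAAAAAAAAAAAAAAAAAAAAAAAAAAAAAAAAAAAAAAAAAAAAAAAAAAAAAAAAAAAAAAAAAAAAAAAAAAAAAAAAAAAAAAAAAAAAAAAAAAAAAAAAAAAAAAAAAAAAAAAAAAAAAAAAAAAAAAAA="/>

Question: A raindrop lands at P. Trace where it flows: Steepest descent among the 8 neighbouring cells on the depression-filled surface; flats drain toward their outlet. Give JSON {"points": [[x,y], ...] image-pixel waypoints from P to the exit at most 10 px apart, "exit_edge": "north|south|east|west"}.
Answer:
{"points": [[207, 482], [199, 486], [189, 490], [178, 495], [167, 495], [157, 491], [150, 481], [141, 470], [130, 462], [119, 453], [117, 442], [111, 431], [101, 427], [90, 427], [79, 430], [69, 434], [62, 429], [67, 418], [78, 409], [79, 398], [87, 387], [89, 377], [86, 366], [79, 355], [69, 346], [69, 335], [77, 325], [87, 322], [98, 317], [107, 306], [113, 295], [118, 285], [129, 277], [139, 275], [150, 271], [161, 265], [171, 259], [182, 266], [193, 267], [203, 266], [214, 265], [225, 263], [235, 258], [246, 254], [257, 249], [265, 238], [265, 227], [270, 217], [271, 206], [282, 197], [286, 186], [291, 175], [295, 165], [295, 154], [295, 143], [290, 133], [290, 122], [294, 111], [295, 101], [297, 90], [298, 79], [307, 69], [318, 62], [329, 51], [339, 43], [350, 37], [361, 34], [371, 31], [382, 31], [393, 30], [403, 27], [414, 25], [425, 19], [425, 17]], "exit_edge": "north"}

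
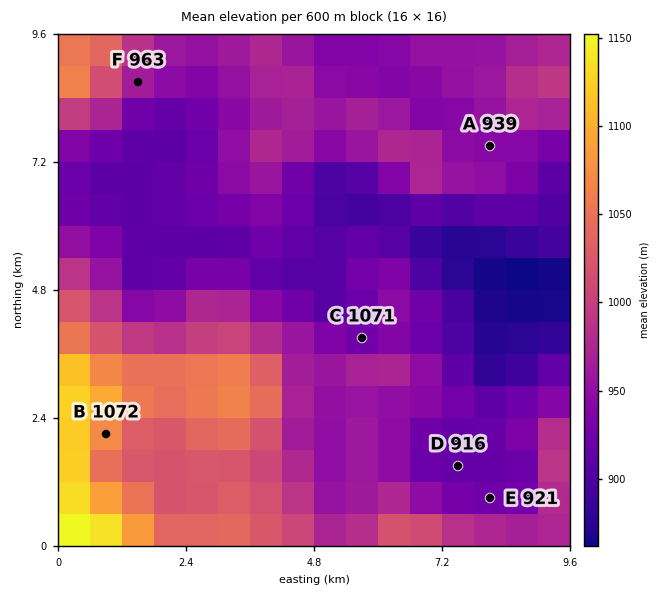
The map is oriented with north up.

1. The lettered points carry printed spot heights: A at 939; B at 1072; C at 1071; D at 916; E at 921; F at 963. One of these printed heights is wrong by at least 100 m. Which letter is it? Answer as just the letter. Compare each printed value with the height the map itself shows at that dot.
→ C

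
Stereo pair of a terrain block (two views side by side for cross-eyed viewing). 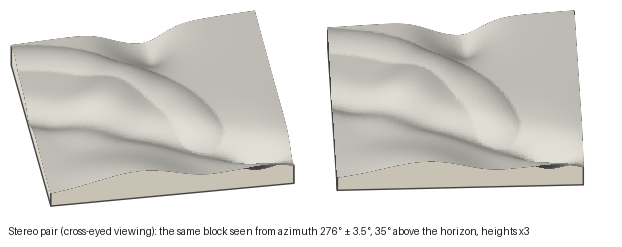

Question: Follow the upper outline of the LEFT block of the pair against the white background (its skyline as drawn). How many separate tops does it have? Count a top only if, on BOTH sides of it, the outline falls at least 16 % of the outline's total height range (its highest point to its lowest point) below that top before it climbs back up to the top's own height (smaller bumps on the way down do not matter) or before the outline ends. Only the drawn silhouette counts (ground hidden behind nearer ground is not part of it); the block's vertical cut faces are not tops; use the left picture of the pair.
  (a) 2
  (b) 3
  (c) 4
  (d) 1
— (d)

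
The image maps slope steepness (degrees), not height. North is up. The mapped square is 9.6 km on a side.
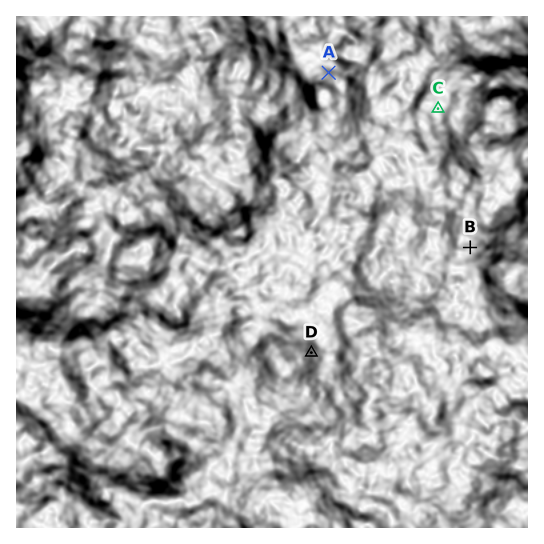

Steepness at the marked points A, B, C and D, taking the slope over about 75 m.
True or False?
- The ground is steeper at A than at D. False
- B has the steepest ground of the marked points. False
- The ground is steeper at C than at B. False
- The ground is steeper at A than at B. True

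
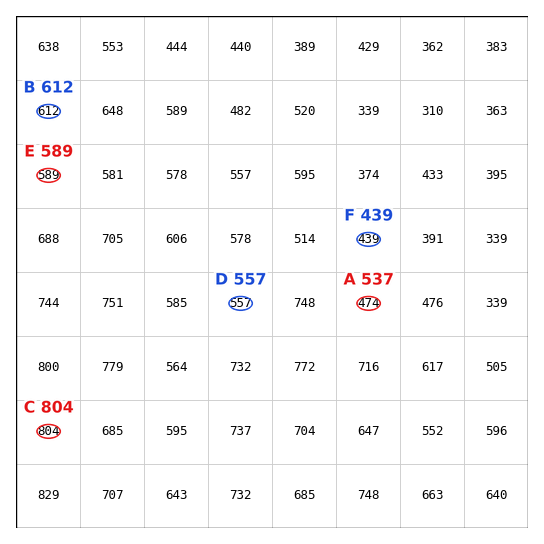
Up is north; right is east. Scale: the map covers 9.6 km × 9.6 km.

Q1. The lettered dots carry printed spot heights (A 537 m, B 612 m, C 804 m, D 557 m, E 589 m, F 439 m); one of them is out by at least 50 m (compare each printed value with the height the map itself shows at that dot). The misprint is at A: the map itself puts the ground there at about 474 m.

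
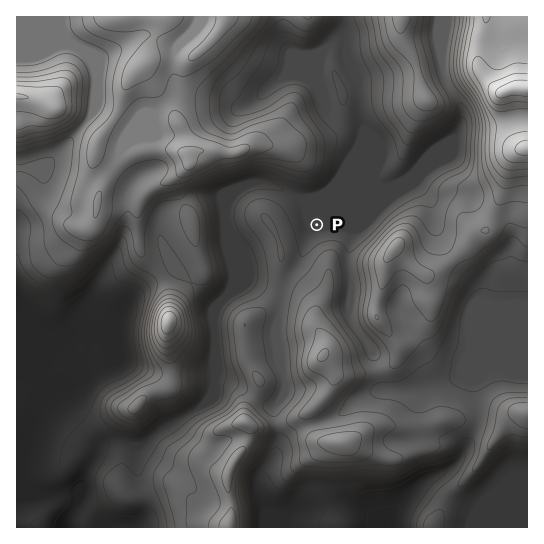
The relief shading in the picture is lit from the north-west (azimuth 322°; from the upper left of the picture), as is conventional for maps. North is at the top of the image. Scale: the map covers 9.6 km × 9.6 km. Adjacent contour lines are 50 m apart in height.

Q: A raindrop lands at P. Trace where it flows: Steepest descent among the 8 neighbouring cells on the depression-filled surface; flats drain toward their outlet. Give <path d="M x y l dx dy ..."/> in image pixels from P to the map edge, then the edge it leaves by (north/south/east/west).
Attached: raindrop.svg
<path d="M317 225l-16-16-3-7-9-9-11-6-11-2-1-2-4 0-5 3-4 0-8 4-16 15 0 78-6 11-12 12 0 77-6 15-15 16-13 7-6 4-2 0-3 4-9 4-10 9-2 1-39 0-7 7-2 5 0 3-7 8-5 9 0 3-2 1 0 20-13 14-3 4-2 5 0 5"/>
exit: south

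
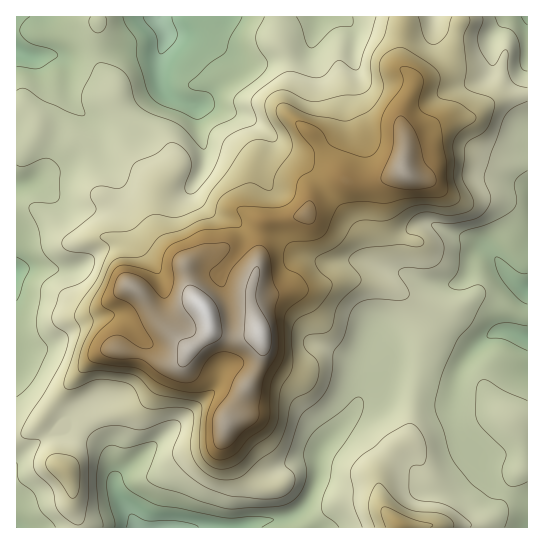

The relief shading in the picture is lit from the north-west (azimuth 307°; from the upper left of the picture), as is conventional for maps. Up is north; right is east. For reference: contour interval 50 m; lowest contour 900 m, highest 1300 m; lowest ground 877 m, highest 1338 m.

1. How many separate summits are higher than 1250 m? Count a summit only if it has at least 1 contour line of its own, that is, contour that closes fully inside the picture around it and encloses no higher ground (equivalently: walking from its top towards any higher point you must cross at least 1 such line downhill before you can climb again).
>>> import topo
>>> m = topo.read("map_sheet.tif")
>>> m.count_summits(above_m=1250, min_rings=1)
4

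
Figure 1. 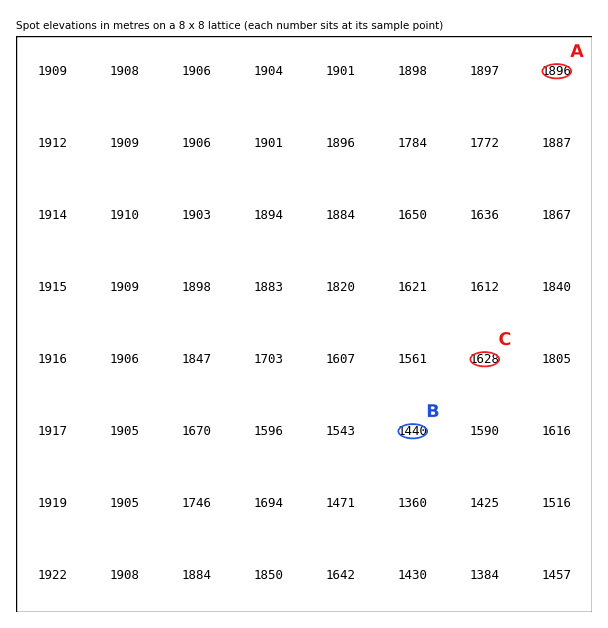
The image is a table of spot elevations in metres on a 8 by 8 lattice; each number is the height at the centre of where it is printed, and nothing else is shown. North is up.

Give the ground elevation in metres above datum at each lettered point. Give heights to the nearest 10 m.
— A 1900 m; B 1440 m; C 1630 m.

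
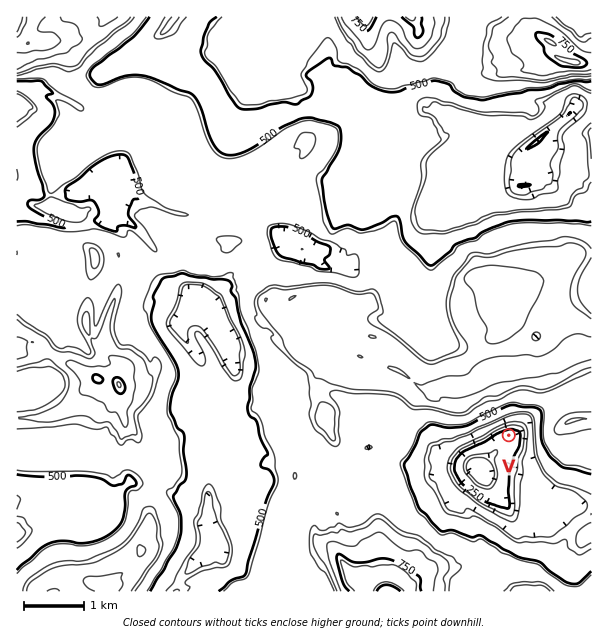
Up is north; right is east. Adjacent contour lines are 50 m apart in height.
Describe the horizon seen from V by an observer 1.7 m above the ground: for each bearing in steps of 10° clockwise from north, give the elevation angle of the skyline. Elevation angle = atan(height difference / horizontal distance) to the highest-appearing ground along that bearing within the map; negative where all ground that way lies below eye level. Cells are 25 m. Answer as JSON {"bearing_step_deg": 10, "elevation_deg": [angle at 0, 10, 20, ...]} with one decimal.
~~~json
{"bearing_step_deg": 10, "elevation_deg": [30.4, 29.2, 29.0, 28.0, 25.4, 23.5, 24.6, 26.8, 28.3, 28.6, 27.2, 23.3, 21.1, 16.8, 14.1, 12.6, 8.7, 9.7, 9.3, 9.9, 9.8, 10.7, 11.0, 10.0, 9.7, 9.8, 10.6, 14.1, 19.3, 24.8, 27.5, 29.8, 31.5, 32.3, 32.2, 31.5]}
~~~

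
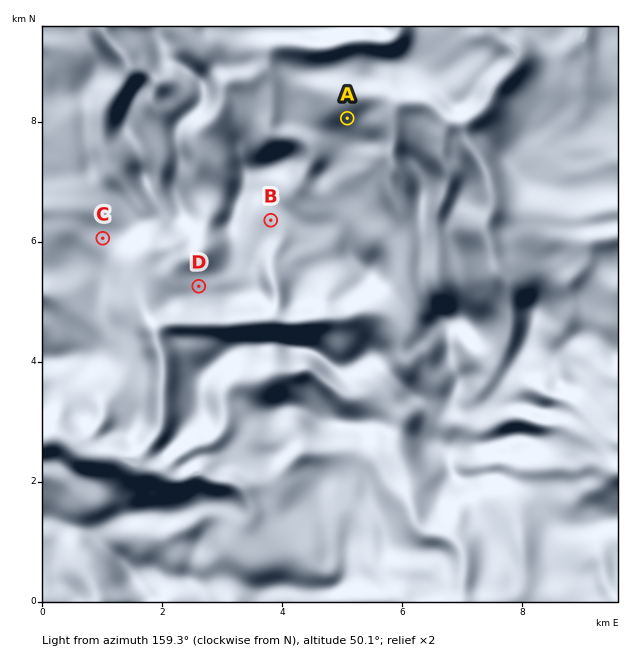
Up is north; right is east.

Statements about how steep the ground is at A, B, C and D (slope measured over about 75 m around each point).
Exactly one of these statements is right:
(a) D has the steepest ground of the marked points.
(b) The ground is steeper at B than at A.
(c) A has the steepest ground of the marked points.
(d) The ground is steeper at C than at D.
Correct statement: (c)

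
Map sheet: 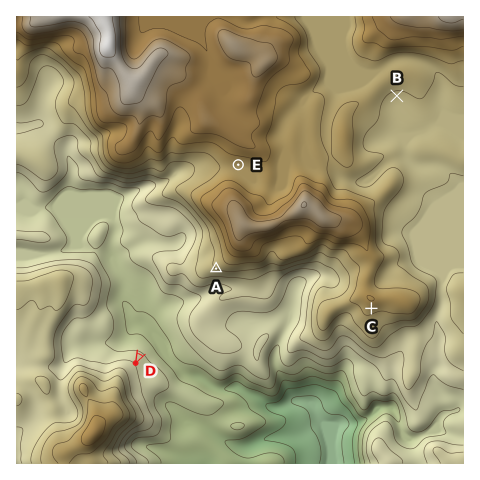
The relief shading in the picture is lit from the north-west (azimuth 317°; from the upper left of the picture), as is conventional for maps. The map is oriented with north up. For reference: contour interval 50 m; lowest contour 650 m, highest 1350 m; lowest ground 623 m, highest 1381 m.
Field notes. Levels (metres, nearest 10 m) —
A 1050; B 1040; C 1120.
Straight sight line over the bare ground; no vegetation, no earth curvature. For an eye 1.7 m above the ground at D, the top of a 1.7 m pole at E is hidden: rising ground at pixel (207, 225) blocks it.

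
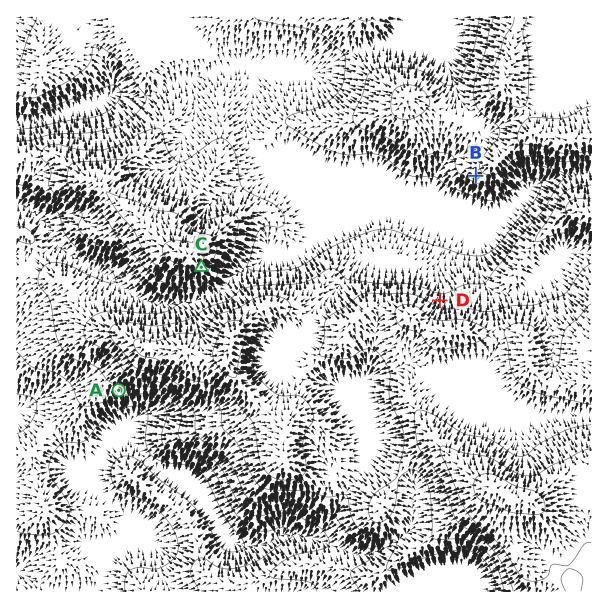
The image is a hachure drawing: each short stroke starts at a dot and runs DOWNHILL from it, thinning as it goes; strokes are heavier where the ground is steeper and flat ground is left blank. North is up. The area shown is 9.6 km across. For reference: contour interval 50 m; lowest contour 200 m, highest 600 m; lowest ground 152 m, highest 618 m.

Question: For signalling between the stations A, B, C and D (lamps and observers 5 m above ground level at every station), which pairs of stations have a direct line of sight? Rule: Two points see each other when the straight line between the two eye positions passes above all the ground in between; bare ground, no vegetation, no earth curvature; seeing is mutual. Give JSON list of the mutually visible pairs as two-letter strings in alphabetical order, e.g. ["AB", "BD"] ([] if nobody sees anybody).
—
["BC", "BD"]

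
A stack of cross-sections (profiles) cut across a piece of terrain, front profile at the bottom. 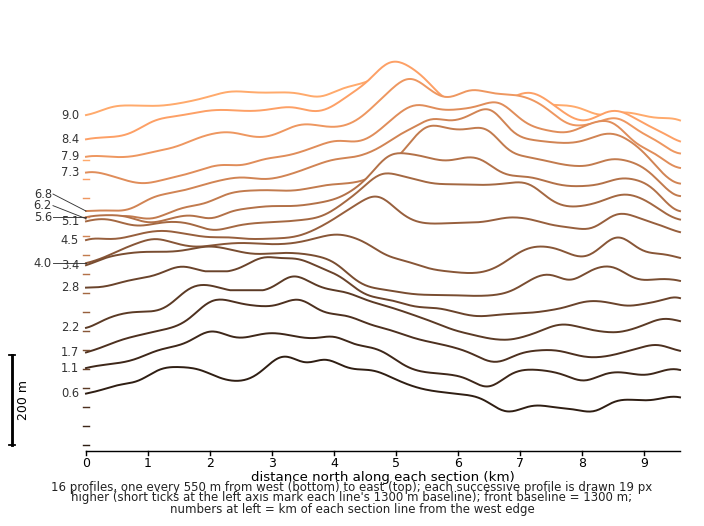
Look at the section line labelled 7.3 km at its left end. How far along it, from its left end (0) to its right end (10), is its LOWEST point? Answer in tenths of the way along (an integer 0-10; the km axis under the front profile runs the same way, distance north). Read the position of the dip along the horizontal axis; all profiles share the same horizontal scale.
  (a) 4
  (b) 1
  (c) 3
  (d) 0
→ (b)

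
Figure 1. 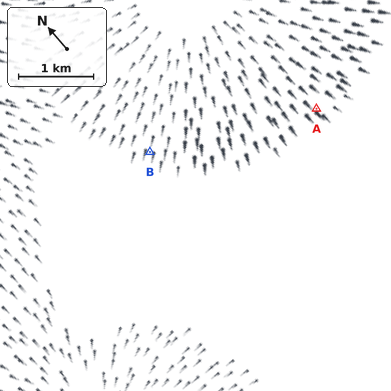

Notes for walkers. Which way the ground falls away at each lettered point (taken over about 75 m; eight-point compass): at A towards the S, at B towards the SW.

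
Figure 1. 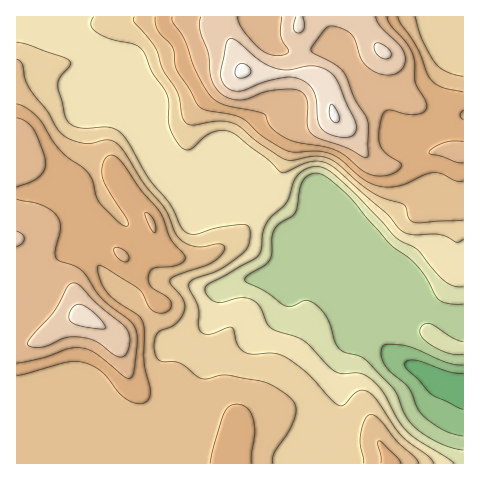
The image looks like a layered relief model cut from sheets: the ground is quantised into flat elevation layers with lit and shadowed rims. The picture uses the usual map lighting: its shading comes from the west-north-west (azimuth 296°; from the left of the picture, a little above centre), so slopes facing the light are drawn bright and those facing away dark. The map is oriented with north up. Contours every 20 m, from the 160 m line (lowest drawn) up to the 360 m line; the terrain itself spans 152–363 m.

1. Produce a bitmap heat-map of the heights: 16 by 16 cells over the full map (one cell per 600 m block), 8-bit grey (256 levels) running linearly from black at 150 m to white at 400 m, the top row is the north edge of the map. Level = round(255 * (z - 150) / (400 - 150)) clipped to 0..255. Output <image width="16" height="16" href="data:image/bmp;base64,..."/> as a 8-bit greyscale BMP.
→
<image width="16" height="16" href="data:image/bmp;base64,Qk02BQAAAAAAADYEAAAoAAAAEAAAABAAAAABAAgAAAAAAAABAAATCwAAEwsAAAABAAAAAAAAAAAAAAEBAQACAgIAAwMDAAQEBAAFBQUABgYGAAcHBwAICAgACQkJAAoKCgALCwsADAwMAA0NDQAODg4ADw8PABAQEAAREREAEhISABMTEwAUFBQAFRUVABYWFgAXFxcAGBgYABkZGQAaGhoAGxsbABwcHAAdHR0AHh4eAB8fHwAgICAAISEhACIiIgAjIyMAJCQkACUlJQAmJiYAJycnACgoKAApKSkAKioqACsrKwAsLCwALS0tAC4uLgAvLy8AMDAwADExMQAyMjIAMzMzADQ0NAA1NTUANjY2ADc3NwA4ODgAOTk5ADo6OgA7OzsAPDw8AD09PQA+Pj4APz8/AEBAQABBQUEAQkJCAENDQwBEREQARUVFAEZGRgBHR0cASEhIAElJSQBKSkoAS0tLAExMTABNTU0ATk5OAE9PTwBQUFAAUVFRAFJSUgBTU1MAVFRUAFVVVQBWVlYAV1dXAFhYWABZWVkAWlpaAFtbWwBcXFwAXV1dAF5eXgBfX18AYGBgAGFhYQBiYmIAY2NjAGRkZABlZWUAZmZmAGdnZwBoaGgAaWlpAGpqagBra2sAbGxsAG1tbQBubm4Ab29vAHBwcABxcXEAcnJyAHNzcwB0dHQAdXV1AHZ2dgB3d3cAeHh4AHl5eQB6enoAe3t7AHx8fAB9fX0Afn5+AH9/fwCAgIAAgYGBAIKCggCDg4MAhISEAIWFhQCGhoYAh4eHAIiIiACJiYkAioqKAIuLiwCMjIwAjY2NAI6OjgCPj48AkJCQAJGRkQCSkpIAk5OTAJSUlACVlZUAlpaWAJeXlwCYmJgAmZmZAJqamgCbm5sAnJycAJ2dnQCenp4An5+fAKCgoAChoaEAoqKiAKOjowCkpKQApaWlAKampgCnp6cAqKioAKmpqQCqqqoAq6urAKysrACtra0Arq6uAK+vrwCwsLAAsbGxALKysgCzs7MAtLS0ALW1tQC2trYAt7e3ALi4uAC5ubkAurq6ALu7uwC8vLwAvb29AL6+vgC/v78AwMDAAMHBwQDCwsIAw8PDAMTExADFxcUAxsbGAMfHxwDIyMgAycnJAMrKygDLy8sAzMzMAM3NzQDOzs4Az8/PANDQ0ADR0dEA0tLSANPT0wDU1NQA1dXVANbW1gDX19cA2NjYANnZ2QDa2toA29vbANzc3ADd3d0A3t7eAN/f3wDg4OAA4eHhAOLi4gDj4+MA5OTkAOXl5QDm5uYA5+fnAOjo6ADp6ekA6urqAOvr6wDs7OwA7e3tAO7u7gDv7+8A8PDwAPHx8QDy8vIA8/PzAPT09AD19fUA9vb2APf39wD4+PgA+fn5APr6+gD7+/sA/Pz8AP39/QD+/v4A////AHZ2dnZ2dnqNg25hYHZ8Vzl2dnZ2eXZ3h4R1aF9wVigYd3Z2gIh6dnx6cWVYWzcTBZCFhJuLcmxqZWJVQzkZDBirrq64jGtgXVVMQzAiIC4znrG/nYR+XFBMODYlHx8rMJ2jn4SHdlpCNCglHx8fLEelmIqUkYx1aEsmHx8fK0dYp5mNi5F4WV1UMSIfK1RpaZmQiYiJXVRUVU0lJ1d0eoGgj4SKZVRVVFVdR2CXl4yNoX9vbVZYXVdsjZuxrpCSl4lmVVVUYHuElZu00KyXlopvXVVVVWuSvcC0wcKjpZSAZ1xYVVt/ocTEtLapsreFZk9SWWNxkKq5qLC4rLecb2M="/>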